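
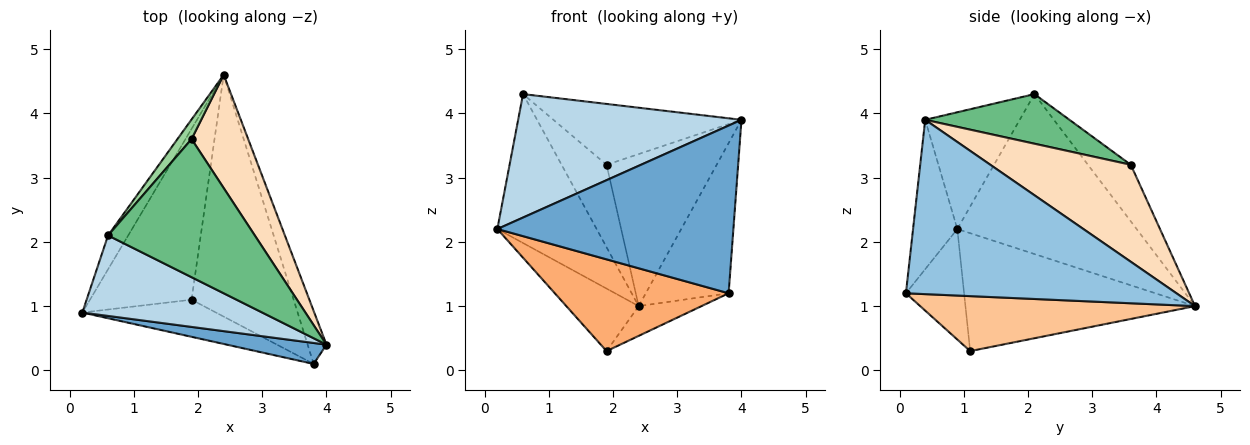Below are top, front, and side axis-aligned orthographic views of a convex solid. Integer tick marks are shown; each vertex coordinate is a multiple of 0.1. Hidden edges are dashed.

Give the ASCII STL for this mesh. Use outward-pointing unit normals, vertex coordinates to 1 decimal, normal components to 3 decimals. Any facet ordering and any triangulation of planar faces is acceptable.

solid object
 facet normal -0.183 -0.976 0.122
  outer loop
   vertex 3.8 0.1 1.2
   vertex 4.0 0.4 3.9
   vertex 0.2 0.9 2.2
  endloop
 endfacet
 facet normal 0.951 0.291 -0.103
  outer loop
   vertex 3.8 0.1 1.2
   vertex 2.4 4.6 1.0
   vertex 4.0 0.4 3.9
  endloop
 endfacet
 facet normal -0.334 -0.789 0.515
  outer loop
   vertex 0.6 2.1 4.3
   vertex 0.2 0.9 2.2
   vertex 4.0 0.4 3.9
  endloop
 endfacet
 facet normal -0.870 0.482 -0.110
  outer loop
   vertex 0.6 2.1 4.3
   vertex 2.4 4.6 1.0
   vertex 0.2 0.9 2.2
  endloop
 endfacet
 facet normal -0.737 0.232 -0.635
  outer loop
   vertex 1.9 1.1 0.3
   vertex 0.2 0.9 2.2
   vertex 2.4 4.6 1.0
  endloop
 endfacet
 facet normal -0.296 -0.885 -0.358
  outer loop
   vertex 1.9 1.1 0.3
   vertex 3.8 0.1 1.2
   vertex 0.2 0.9 2.2
  endloop
 endfacet
 facet normal 0.471 0.108 -0.875
  outer loop
   vertex 1.9 1.1 0.3
   vertex 2.4 4.6 1.0
   vertex 3.8 0.1 1.2
  endloop
 endfacet
 facet normal 0.715 0.561 0.417
  outer loop
   vertex 1.9 3.6 3.2
   vertex 4.0 0.4 3.9
   vertex 2.4 4.6 1.0
  endloop
 endfacet
 facet normal 0.295 0.385 0.874
  outer loop
   vertex 1.9 3.6 3.2
   vertex 0.6 2.1 4.3
   vertex 4.0 0.4 3.9
  endloop
 endfacet
 facet normal -0.680 0.714 0.170
  outer loop
   vertex 1.9 3.6 3.2
   vertex 2.4 4.6 1.0
   vertex 0.6 2.1 4.3
  endloop
 endfacet
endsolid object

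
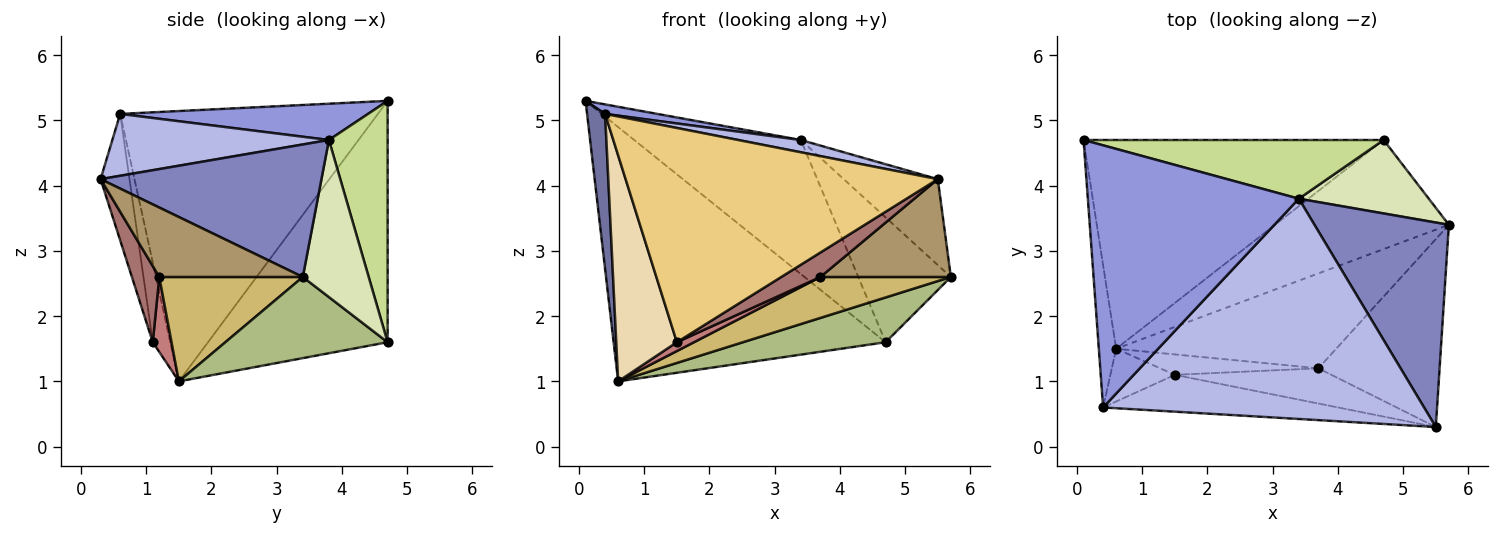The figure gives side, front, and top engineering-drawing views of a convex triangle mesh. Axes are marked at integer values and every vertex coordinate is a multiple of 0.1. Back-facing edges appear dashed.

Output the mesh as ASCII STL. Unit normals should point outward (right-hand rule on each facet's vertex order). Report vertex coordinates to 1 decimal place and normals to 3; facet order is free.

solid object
 facet normal -0.996 -0.070 -0.064
  outer loop
   vertex 0.4 0.6 5.1
   vertex 0.1 4.7 5.3
   vertex 0.6 1.5 1.0
  endloop
 endfacet
 facet normal 0.673 0.287 0.682
  outer loop
   vertex 3.4 3.8 4.7
   vertex 5.5 0.3 4.1
   vertex 5.7 3.4 2.6
  endloop
 endfacet
 facet normal 0.169 -0.036 0.985
  outer loop
   vertex 3.4 3.8 4.7
   vertex 0.1 4.7 5.3
   vertex 0.4 0.6 5.1
  endloop
 endfacet
 facet normal 0.189 -0.055 0.980
  outer loop
   vertex 3.4 3.8 4.7
   vertex 0.4 0.6 5.1
   vertex 5.5 0.3 4.1
  endloop
 endfacet
 facet normal -0.455 0.688 -0.565
  outer loop
   vertex 4.7 4.7 1.6
   vertex 0.6 1.5 1.0
   vertex 0.1 4.7 5.3
  endloop
 endfacet
 facet normal 0.396 -0.349 -0.849
  outer loop
   vertex 4.7 4.7 1.6
   vertex 5.7 3.4 2.6
   vertex 0.6 1.5 1.0
  endloop
 endfacet
 facet normal 0.307 0.872 0.382
  outer loop
   vertex 4.7 4.7 1.6
   vertex 0.1 4.7 5.3
   vertex 3.4 3.8 4.7
  endloop
 endfacet
 facet normal 0.523 0.735 0.432
  outer loop
   vertex 4.7 4.7 1.6
   vertex 3.4 3.8 4.7
   vertex 5.7 3.4 2.6
  endloop
 endfacet
 facet normal 0.453 -0.412 -0.791
  outer loop
   vertex 3.7 1.2 2.6
   vertex 5.7 3.4 2.6
   vertex 5.5 0.3 4.1
  endloop
 endfacet
 facet normal 0.399 -0.363 -0.842
  outer loop
   vertex 3.7 1.2 2.6
   vertex 0.6 1.5 1.0
   vertex 5.7 3.4 2.6
  endloop
 endfacet
 facet normal -0.091 -0.981 -0.169
  outer loop
   vertex 1.5 1.1 1.6
   vertex 5.5 0.3 4.1
   vertex 0.4 0.6 5.1
  endloop
 endfacet
 facet normal -0.271 -0.937 -0.219
  outer loop
   vertex 1.5 1.1 1.6
   vertex 0.4 0.6 5.1
   vertex 0.6 1.5 1.0
  endloop
 endfacet
 facet normal 0.371 -0.530 -0.763
  outer loop
   vertex 1.5 1.1 1.6
   vertex 3.7 1.2 2.6
   vertex 5.5 0.3 4.1
  endloop
 endfacet
 facet normal 0.399 -0.364 -0.841
  outer loop
   vertex 1.5 1.1 1.6
   vertex 0.6 1.5 1.0
   vertex 3.7 1.2 2.6
  endloop
 endfacet
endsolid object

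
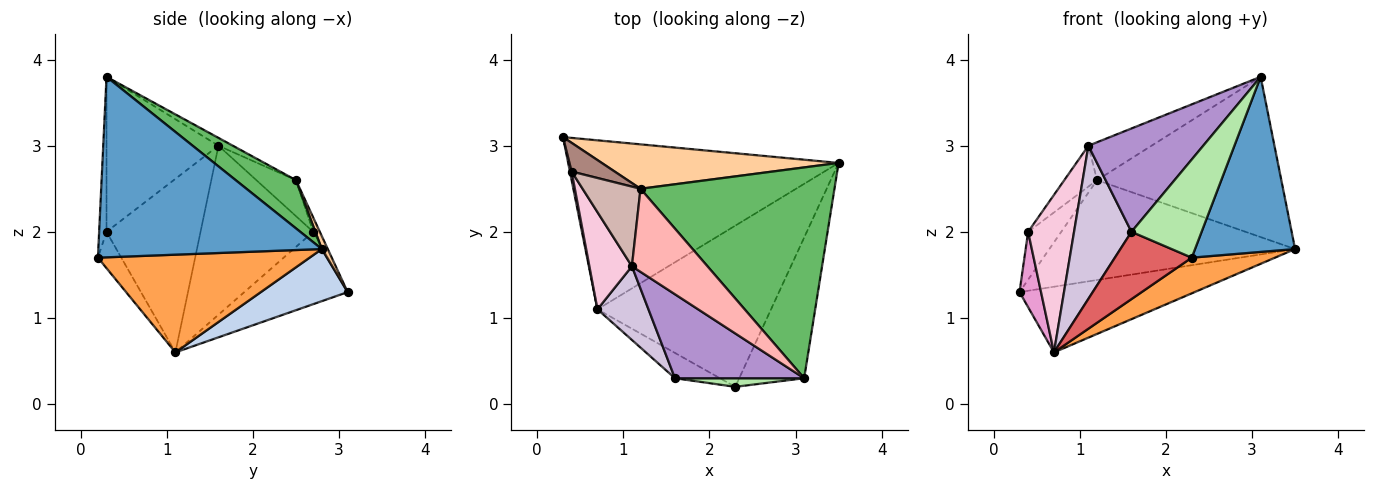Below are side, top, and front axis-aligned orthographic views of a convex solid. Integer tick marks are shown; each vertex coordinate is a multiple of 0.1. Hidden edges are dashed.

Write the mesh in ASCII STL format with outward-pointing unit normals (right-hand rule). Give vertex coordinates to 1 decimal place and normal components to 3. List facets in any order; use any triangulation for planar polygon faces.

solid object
 facet normal 0.867 -0.388 -0.312
  outer loop
   vertex 3.1 0.3 3.8
   vertex 2.3 0.2 1.7
   vertex 3.5 2.8 1.8
  endloop
 endfacet
 facet normal 0.177 0.356 -0.917
  outer loop
   vertex 0.7 1.1 0.6
   vertex 0.3 3.1 1.3
   vertex 3.5 2.8 1.8
  endloop
 endfacet
 facet normal 0.482 -0.189 -0.856
  outer loop
   vertex 0.7 1.1 0.6
   vertex 3.5 2.8 1.8
   vertex 2.3 0.2 1.7
  endloop
 endfacet
 facet normal 0.022 0.913 0.406
  outer loop
   vertex 1.2 2.5 2.6
   vertex 3.5 2.8 1.8
   vertex 0.3 3.1 1.3
  endloop
 endfacet
 facet normal 0.194 0.594 0.781
  outer loop
   vertex 1.2 2.5 2.6
   vertex 3.1 0.3 3.8
   vertex 3.5 2.8 1.8
  endloop
 endfacet
 facet normal -0.104 -0.991 0.087
  outer loop
   vertex 1.6 0.3 2.0
   vertex 2.3 0.2 1.7
   vertex 3.1 0.3 3.8
  endloop
 endfacet
 facet normal -0.274 -0.900 -0.339
  outer loop
   vertex 1.6 0.3 2.0
   vertex 0.7 1.1 0.6
   vertex 2.3 0.2 1.7
  endloop
 endfacet
 facet normal -0.094 0.413 0.906
  outer loop
   vertex 1.1 1.6 3.0
   vertex 3.1 0.3 3.8
   vertex 1.2 2.5 2.6
  endloop
 endfacet
 facet normal -0.603 -0.619 0.503
  outer loop
   vertex 1.1 1.6 3.0
   vertex 1.6 0.3 2.0
   vertex 3.1 0.3 3.8
  endloop
 endfacet
 facet normal -0.828 -0.506 0.243
  outer loop
   vertex 1.1 1.6 3.0
   vertex 0.7 1.1 0.6
   vertex 1.6 0.3 2.0
  endloop
 endfacet
 facet normal -0.169 0.845 0.507
  outer loop
   vertex 0.4 2.7 2.0
   vertex 1.2 2.5 2.6
   vertex 0.3 3.1 1.3
  endloop
 endfacet
 facet normal -0.484 0.400 0.778
  outer loop
   vertex 0.4 2.7 2.0
   vertex 1.1 1.6 3.0
   vertex 1.2 2.5 2.6
  endloop
 endfacet
 facet normal -0.979 -0.204 0.023
  outer loop
   vertex 0.4 2.7 2.0
   vertex 0.3 3.1 1.3
   vertex 0.7 1.1 0.6
  endloop
 endfacet
 facet normal -0.902 -0.368 0.227
  outer loop
   vertex 0.4 2.7 2.0
   vertex 0.7 1.1 0.6
   vertex 1.1 1.6 3.0
  endloop
 endfacet
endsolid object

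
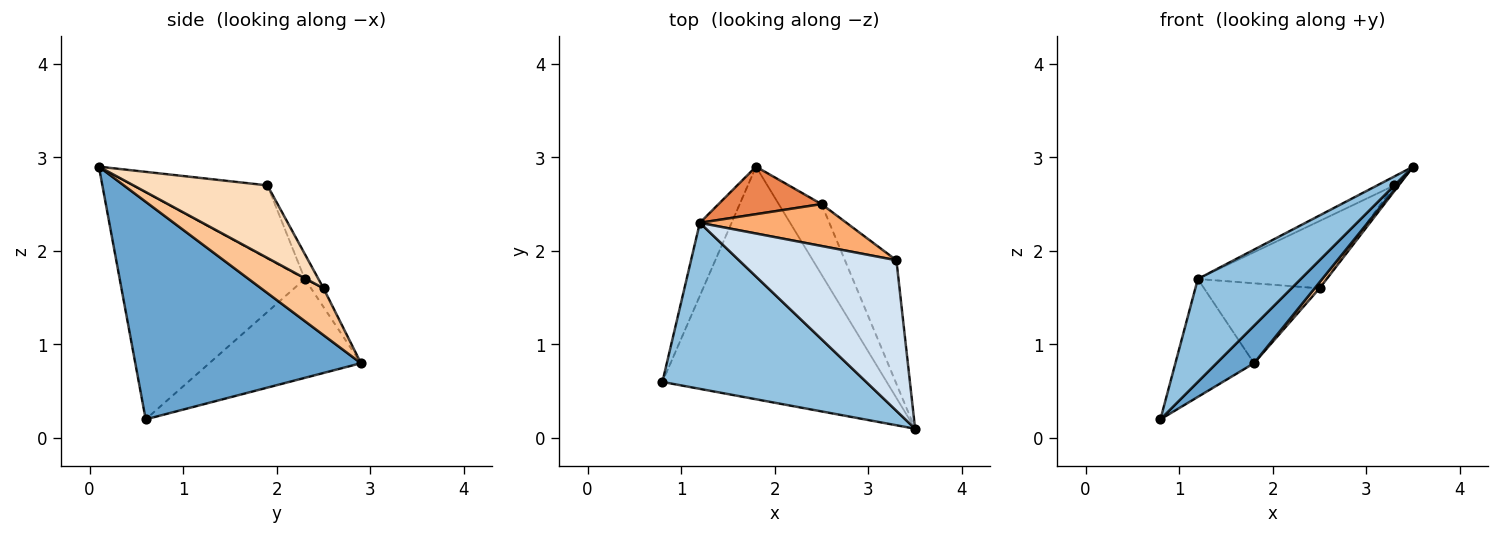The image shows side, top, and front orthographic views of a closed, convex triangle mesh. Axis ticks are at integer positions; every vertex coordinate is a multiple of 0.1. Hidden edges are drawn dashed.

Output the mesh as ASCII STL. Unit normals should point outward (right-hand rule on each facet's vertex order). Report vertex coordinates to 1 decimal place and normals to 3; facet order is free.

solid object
 facet normal 0.692 -0.115 -0.713
  outer loop
   vertex 1.8 2.9 0.8
   vertex 3.5 0.1 2.9
   vertex 0.8 0.6 0.2
  endloop
 endfacet
 facet normal -0.688 -0.383 0.617
  outer loop
   vertex 1.2 2.3 1.7
   vertex 0.8 0.6 0.2
   vertex 3.5 0.1 2.9
  endloop
 endfacet
 facet normal -0.854 0.443 -0.274
  outer loop
   vertex 1.2 2.3 1.7
   vertex 1.8 2.9 0.8
   vertex 0.8 0.6 0.2
  endloop
 endfacet
 facet normal -0.421 0.054 0.905
  outer loop
   vertex 3.3 1.9 2.7
   vertex 1.2 2.3 1.7
   vertex 3.5 0.1 2.9
  endloop
 endfacet
 facet normal -0.093 0.856 0.509
  outer loop
   vertex 2.5 2.5 1.6
   vertex 1.8 2.9 0.8
   vertex 1.2 2.3 1.7
  endloop
 endfacet
 facet normal -0.090 0.846 0.526
  outer loop
   vertex 2.5 2.5 1.6
   vertex 1.2 2.3 1.7
   vertex 3.3 1.9 2.7
  endloop
 endfacet
 facet normal 0.737 -0.058 -0.674
  outer loop
   vertex 2.5 2.5 1.6
   vertex 3.5 0.1 2.9
   vertex 1.8 2.9 0.8
  endloop
 endfacet
 facet normal 0.815 0.026 -0.579
  outer loop
   vertex 2.5 2.5 1.6
   vertex 3.3 1.9 2.7
   vertex 3.5 0.1 2.9
  endloop
 endfacet
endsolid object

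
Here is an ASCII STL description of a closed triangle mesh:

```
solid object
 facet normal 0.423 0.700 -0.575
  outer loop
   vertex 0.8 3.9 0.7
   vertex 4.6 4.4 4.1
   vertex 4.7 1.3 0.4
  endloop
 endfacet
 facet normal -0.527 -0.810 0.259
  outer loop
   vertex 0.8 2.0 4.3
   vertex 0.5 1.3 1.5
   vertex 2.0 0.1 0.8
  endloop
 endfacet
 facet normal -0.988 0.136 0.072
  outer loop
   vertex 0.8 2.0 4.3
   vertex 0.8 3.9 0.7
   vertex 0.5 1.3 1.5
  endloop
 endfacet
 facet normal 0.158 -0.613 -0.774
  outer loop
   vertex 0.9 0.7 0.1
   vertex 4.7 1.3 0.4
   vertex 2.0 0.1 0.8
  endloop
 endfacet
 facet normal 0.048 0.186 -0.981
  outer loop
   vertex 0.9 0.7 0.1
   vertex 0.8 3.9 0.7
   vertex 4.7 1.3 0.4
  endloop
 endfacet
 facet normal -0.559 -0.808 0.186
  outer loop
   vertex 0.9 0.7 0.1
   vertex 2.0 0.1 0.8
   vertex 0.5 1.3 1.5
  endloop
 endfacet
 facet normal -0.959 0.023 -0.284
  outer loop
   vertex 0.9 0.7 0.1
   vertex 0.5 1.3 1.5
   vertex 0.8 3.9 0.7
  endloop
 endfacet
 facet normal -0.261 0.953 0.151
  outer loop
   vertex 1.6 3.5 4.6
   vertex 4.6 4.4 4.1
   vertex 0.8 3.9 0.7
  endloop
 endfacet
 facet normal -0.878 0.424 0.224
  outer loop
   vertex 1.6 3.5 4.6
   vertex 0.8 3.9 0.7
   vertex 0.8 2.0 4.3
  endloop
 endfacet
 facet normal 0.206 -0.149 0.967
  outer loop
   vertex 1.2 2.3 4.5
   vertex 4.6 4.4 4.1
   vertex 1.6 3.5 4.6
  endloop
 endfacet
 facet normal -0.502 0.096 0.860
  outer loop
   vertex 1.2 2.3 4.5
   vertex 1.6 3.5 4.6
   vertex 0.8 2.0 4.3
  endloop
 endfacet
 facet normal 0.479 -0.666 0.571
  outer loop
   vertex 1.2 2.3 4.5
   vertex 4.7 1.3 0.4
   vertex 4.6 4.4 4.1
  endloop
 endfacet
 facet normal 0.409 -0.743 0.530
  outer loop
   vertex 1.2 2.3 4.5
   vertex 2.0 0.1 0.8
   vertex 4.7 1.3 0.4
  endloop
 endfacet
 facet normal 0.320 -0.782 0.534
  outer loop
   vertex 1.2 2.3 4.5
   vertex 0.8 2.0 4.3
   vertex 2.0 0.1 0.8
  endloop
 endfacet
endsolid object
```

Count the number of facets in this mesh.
14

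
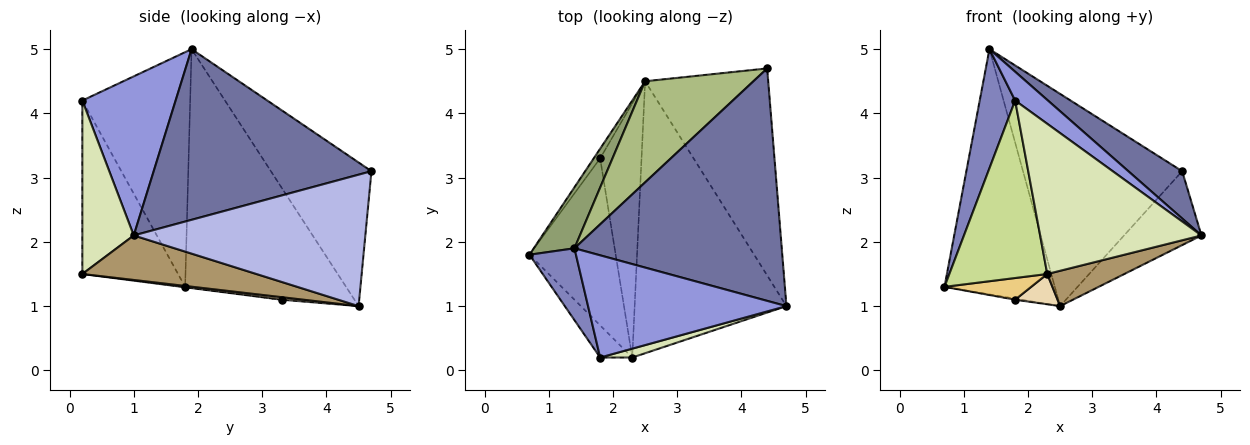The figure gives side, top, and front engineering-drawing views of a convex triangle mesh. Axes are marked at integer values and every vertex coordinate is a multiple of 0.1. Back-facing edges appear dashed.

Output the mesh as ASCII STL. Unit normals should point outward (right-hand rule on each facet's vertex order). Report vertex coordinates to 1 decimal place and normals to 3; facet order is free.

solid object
 facet normal 0.628 -0.155 0.763
  outer loop
   vertex 1.4 1.9 5.0
   vertex 4.7 1.0 2.1
   vertex 4.4 4.7 3.1
  endloop
 endfacet
 facet normal -0.934 -0.307 0.185
  outer loop
   vertex 1.8 0.2 4.2
   vertex 1.4 1.9 5.0
   vertex 0.7 1.8 1.3
  endloop
 endfacet
 facet normal 0.611 -0.215 0.762
  outer loop
   vertex 1.8 0.2 4.2
   vertex 4.7 1.0 2.1
   vertex 1.4 1.9 5.0
  endloop
 endfacet
 facet normal 0.709 0.237 -0.664
  outer loop
   vertex 2.5 4.5 1.0
   vertex 4.4 4.7 3.1
   vertex 4.7 1.0 2.1
  endloop
 endfacet
 facet normal -0.817 0.560 0.139
  outer loop
   vertex 2.5 4.5 1.0
   vertex 0.7 1.8 1.3
   vertex 1.4 1.9 5.0
  endloop
 endfacet
 facet normal -0.495 0.784 0.374
  outer loop
   vertex 2.5 4.5 1.0
   vertex 1.4 1.9 5.0
   vertex 4.4 4.7 3.1
  endloop
 endfacet
 facet normal -0.693 -0.709 -0.128
  outer loop
   vertex 2.3 0.2 1.5
   vertex 1.8 0.2 4.2
   vertex 0.7 1.8 1.3
  endloop
 endfacet
 facet normal 0.303 -0.951 0.056
  outer loop
   vertex 2.3 0.2 1.5
   vertex 4.7 1.0 2.1
   vertex 1.8 0.2 4.2
  endloop
 endfacet
 facet normal 0.279 -0.124 -0.952
  outer loop
   vertex 2.3 0.2 1.5
   vertex 2.5 4.5 1.0
   vertex 4.7 1.0 2.1
  endloop
 endfacet
 facet normal -0.314 0.105 -0.943
  outer loop
   vertex 1.8 3.3 1.1
   vertex 0.7 1.8 1.3
   vertex 2.5 4.5 1.0
  endloop
 endfacet
 facet normal -0.005 -0.129 -0.992
  outer loop
   vertex 1.8 3.3 1.1
   vertex 2.3 0.2 1.5
   vertex 0.7 1.8 1.3
  endloop
 endfacet
 facet normal 0.061 -0.118 -0.991
  outer loop
   vertex 1.8 3.3 1.1
   vertex 2.5 4.5 1.0
   vertex 2.3 0.2 1.5
  endloop
 endfacet
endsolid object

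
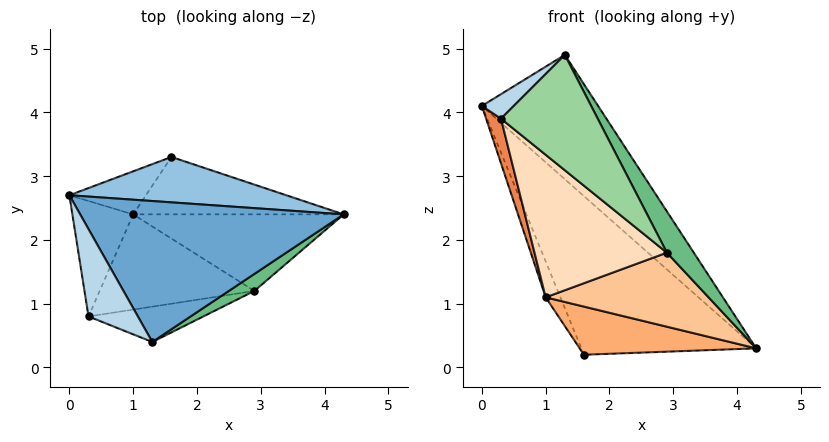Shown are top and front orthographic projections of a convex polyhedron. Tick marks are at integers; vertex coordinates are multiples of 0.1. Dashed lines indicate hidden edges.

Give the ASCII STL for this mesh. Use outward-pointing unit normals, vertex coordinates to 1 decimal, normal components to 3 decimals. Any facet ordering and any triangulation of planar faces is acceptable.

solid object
 facet normal 0.578 0.540 0.612
  outer loop
   vertex 1.3 0.4 4.9
   vertex 4.3 2.4 0.3
   vertex 0.0 2.7 4.1
  endloop
 endfacet
 facet normal 0.296 0.918 0.263
  outer loop
   vertex 1.6 3.3 0.2
   vertex 0.0 2.7 4.1
   vertex 4.3 2.4 0.3
  endloop
 endfacet
 facet normal -0.731 -0.185 0.657
  outer loop
   vertex 0.3 0.8 3.9
   vertex 1.3 0.4 4.9
   vertex 0.0 2.7 4.1
  endloop
 endfacet
 facet normal -0.904 0.274 -0.329
  outer loop
   vertex 1.0 2.4 1.1
   vertex 0.0 2.7 4.1
   vertex 1.6 3.3 0.2
  endloop
 endfacet
 facet normal -0.946 -0.117 -0.303
  outer loop
   vertex 1.0 2.4 1.1
   vertex 0.3 0.8 3.9
   vertex 0.0 2.7 4.1
  endloop
 endfacet
 facet normal -0.183 -0.632 -0.753
  outer loop
   vertex 1.0 2.4 1.1
   vertex 1.6 3.3 0.2
   vertex 4.3 2.4 0.3
  endloop
 endfacet
 facet normal -0.172 -0.685 -0.708
  outer loop
   vertex 2.9 1.2 1.8
   vertex 1.0 2.4 1.1
   vertex 4.3 2.4 0.3
  endloop
 endfacet
 facet normal -0.305 -0.792 -0.529
  outer loop
   vertex 2.9 1.2 1.8
   vertex 0.3 0.8 3.9
   vertex 1.0 2.4 1.1
  endloop
 endfacet
 facet normal 0.768 -0.592 0.244
  outer loop
   vertex 2.9 1.2 1.8
   vertex 4.3 2.4 0.3
   vertex 1.3 0.4 4.9
  endloop
 endfacet
 facet normal -0.089 -0.952 -0.292
  outer loop
   vertex 2.9 1.2 1.8
   vertex 1.3 0.4 4.9
   vertex 0.3 0.8 3.9
  endloop
 endfacet
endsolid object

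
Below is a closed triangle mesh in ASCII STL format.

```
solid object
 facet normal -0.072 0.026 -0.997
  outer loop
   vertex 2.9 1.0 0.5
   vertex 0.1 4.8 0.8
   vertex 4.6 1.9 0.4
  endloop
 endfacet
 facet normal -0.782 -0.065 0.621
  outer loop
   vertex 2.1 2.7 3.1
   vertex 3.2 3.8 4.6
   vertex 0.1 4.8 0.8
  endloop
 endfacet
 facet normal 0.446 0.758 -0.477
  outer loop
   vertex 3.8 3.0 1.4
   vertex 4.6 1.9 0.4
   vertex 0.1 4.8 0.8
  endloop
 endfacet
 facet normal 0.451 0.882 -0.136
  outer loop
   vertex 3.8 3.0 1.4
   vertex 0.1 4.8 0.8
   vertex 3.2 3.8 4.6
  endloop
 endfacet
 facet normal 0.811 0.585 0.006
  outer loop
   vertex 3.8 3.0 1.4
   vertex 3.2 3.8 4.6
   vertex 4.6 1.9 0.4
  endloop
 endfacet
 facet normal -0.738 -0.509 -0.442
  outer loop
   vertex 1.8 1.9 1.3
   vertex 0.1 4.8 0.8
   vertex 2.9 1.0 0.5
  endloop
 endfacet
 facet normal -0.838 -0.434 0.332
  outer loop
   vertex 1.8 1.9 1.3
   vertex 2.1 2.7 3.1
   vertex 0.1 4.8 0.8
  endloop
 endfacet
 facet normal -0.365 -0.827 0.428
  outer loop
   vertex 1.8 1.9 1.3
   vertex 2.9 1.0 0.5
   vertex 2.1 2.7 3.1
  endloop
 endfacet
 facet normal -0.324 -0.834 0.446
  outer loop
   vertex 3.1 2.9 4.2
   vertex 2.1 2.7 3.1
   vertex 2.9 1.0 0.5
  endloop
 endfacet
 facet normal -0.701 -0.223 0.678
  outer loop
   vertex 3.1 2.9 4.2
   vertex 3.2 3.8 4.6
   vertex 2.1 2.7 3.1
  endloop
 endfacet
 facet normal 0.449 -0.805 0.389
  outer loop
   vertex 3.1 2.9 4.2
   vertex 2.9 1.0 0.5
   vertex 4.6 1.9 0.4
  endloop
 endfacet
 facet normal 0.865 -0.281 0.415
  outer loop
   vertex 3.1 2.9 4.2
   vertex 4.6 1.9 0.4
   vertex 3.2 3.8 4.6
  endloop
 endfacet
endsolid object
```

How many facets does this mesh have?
12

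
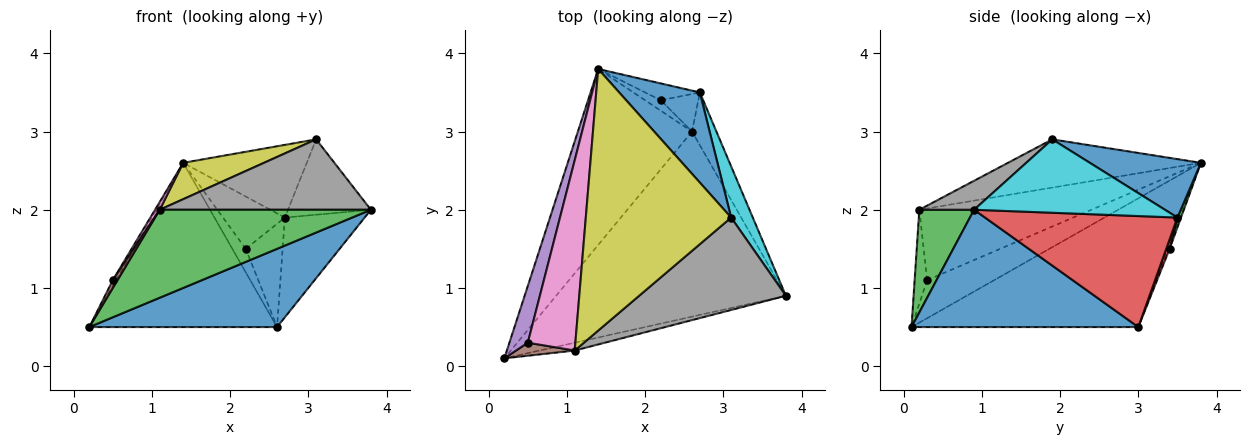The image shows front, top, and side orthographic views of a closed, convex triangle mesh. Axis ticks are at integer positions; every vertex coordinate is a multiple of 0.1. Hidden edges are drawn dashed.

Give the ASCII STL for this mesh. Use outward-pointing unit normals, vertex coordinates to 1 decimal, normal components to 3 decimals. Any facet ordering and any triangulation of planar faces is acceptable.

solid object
 facet normal 0.426 -0.352 -0.834
  outer loop
   vertex 2.6 3.0 0.5
   vertex 3.8 0.9 2.0
   vertex 0.2 0.1 0.5
  endloop
 endfacet
 facet normal -0.636 0.526 -0.564
  outer loop
   vertex 2.6 3.0 0.5
   vertex 0.2 0.1 0.5
   vertex 1.4 3.8 2.6
  endloop
 endfacet
 facet normal 0.250 -0.964 -0.086
  outer loop
   vertex 1.1 0.2 2.0
   vertex 0.2 0.1 0.5
   vertex 3.8 0.9 2.0
  endloop
 endfacet
 facet normal 0.905 0.375 -0.199
  outer loop
   vertex 2.7 3.5 1.9
   vertex 3.8 0.9 2.0
   vertex 2.6 3.0 0.5
  endloop
 endfacet
 facet normal -0.899 0.045 0.435
  outer loop
   vertex 0.5 0.3 1.1
   vertex 1.4 3.8 2.6
   vertex 0.2 0.1 0.5
  endloop
 endfacet
 facet normal -0.808 -0.303 0.505
  outer loop
   vertex 0.5 0.3 1.1
   vertex 0.2 0.1 0.5
   vertex 1.1 0.2 2.0
  endloop
 endfacet
 facet normal -0.833 -0.023 0.553
  outer loop
   vertex 0.5 0.3 1.1
   vertex 1.1 0.2 2.0
   vertex 1.4 3.8 2.6
  endloop
 endfacet
 facet normal 0.155 -0.599 0.786
  outer loop
   vertex 3.1 1.9 2.9
   vertex 1.1 0.2 2.0
   vertex 3.8 0.9 2.0
  endloop
 endfacet
 facet normal -0.312 -0.131 0.941
  outer loop
   vertex 3.1 1.9 2.9
   vertex 1.4 3.8 2.6
   vertex 1.1 0.2 2.0
  endloop
 endfacet
 facet normal 0.885 0.385 0.261
  outer loop
   vertex 3.1 1.9 2.9
   vertex 3.8 0.9 2.0
   vertex 2.7 3.5 1.9
  endloop
 endfacet
 facet normal 0.491 0.547 0.678
  outer loop
   vertex 3.1 1.9 2.9
   vertex 2.7 3.5 1.9
   vertex 1.4 3.8 2.6
  endloop
 endfacet
 facet normal -0.101 0.909 -0.404
  outer loop
   vertex 2.2 3.4 1.5
   vertex 2.6 3.0 0.5
   vertex 1.4 3.8 2.6
  endloop
 endfacet
 facet normal 0.055 0.950 -0.306
  outer loop
   vertex 2.2 3.4 1.5
   vertex 1.4 3.8 2.6
   vertex 2.7 3.5 1.9
  endloop
 endfacet
 facet normal 0.085 0.936 -0.341
  outer loop
   vertex 2.2 3.4 1.5
   vertex 2.7 3.5 1.9
   vertex 2.6 3.0 0.5
  endloop
 endfacet
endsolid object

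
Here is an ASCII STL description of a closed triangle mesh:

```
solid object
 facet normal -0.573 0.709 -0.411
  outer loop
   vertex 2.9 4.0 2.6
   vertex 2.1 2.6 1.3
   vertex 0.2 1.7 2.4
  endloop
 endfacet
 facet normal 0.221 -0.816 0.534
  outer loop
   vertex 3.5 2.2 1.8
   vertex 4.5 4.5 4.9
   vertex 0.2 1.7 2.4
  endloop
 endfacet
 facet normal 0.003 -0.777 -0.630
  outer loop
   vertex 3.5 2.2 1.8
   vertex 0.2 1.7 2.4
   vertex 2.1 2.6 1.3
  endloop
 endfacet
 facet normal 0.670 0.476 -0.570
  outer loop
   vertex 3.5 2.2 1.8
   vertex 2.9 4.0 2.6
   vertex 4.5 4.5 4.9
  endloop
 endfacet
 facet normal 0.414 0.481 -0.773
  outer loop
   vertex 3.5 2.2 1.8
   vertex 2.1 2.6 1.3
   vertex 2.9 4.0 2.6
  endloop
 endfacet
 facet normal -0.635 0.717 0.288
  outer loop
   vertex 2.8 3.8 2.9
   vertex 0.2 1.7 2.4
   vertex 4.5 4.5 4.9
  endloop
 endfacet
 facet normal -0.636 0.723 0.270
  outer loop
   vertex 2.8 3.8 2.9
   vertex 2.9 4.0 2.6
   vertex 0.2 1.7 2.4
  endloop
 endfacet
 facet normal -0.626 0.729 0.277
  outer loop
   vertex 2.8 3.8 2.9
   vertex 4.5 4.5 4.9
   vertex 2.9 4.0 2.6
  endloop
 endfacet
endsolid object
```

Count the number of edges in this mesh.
12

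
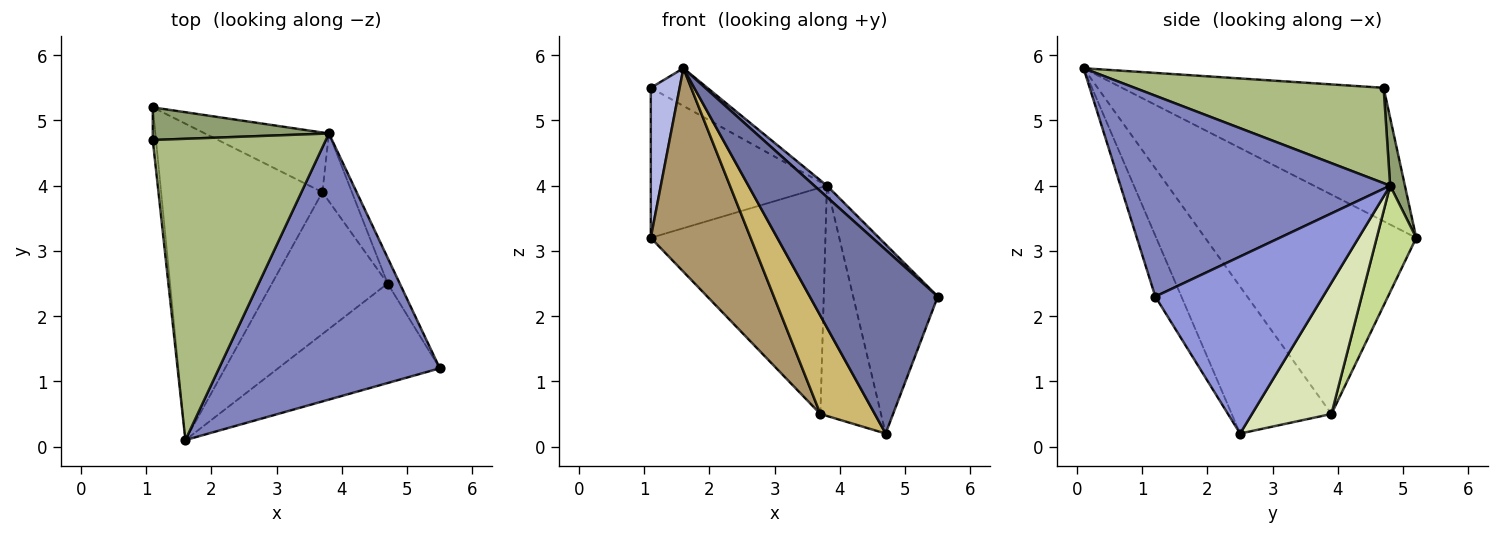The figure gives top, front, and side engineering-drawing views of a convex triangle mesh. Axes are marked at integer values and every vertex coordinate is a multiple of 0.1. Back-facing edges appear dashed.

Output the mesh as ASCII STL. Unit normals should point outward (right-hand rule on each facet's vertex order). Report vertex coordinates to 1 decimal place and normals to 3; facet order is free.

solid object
 facet normal -0.176 -0.866 -0.469
  outer loop
   vertex 4.7 2.5 0.2
   vertex 5.5 1.2 2.3
   vertex 1.6 0.1 5.8
  endloop
 endfacet
 facet normal 0.672 -0.032 0.739
  outer loop
   vertex 3.8 4.8 4.0
   vertex 1.6 0.1 5.8
   vertex 5.5 1.2 2.3
  endloop
 endfacet
 facet normal 0.891 0.450 -0.061
  outer loop
   vertex 3.8 4.8 4.0
   vertex 5.5 1.2 2.3
   vertex 4.7 2.5 0.2
  endloop
 endfacet
 facet normal -0.994 -0.110 -0.024
  outer loop
   vertex 1.1 4.7 5.5
   vertex 1.1 5.2 3.2
   vertex 1.6 0.1 5.8
  endloop
 endfacet
 facet normal 0.082 0.974 0.212
  outer loop
   vertex 1.1 4.7 5.5
   vertex 3.8 4.8 4.0
   vertex 1.1 5.2 3.2
  endloop
 endfacet
 facet normal 0.480 0.109 0.871
  outer loop
   vertex 1.1 4.7 5.5
   vertex 1.6 0.1 5.8
   vertex 3.8 4.8 4.0
  endloop
 endfacet
 facet normal 0.214 0.945 -0.249
  outer loop
   vertex 3.7 3.9 0.5
   vertex 1.1 5.2 3.2
   vertex 3.8 4.8 4.0
  endloop
 endfacet
 facet normal 0.783 0.597 -0.176
  outer loop
   vertex 3.7 3.9 0.5
   vertex 3.8 4.8 4.0
   vertex 4.7 2.5 0.2
  endloop
 endfacet
 facet normal -0.753 -0.356 -0.554
  outer loop
   vertex 3.7 3.9 0.5
   vertex 1.6 0.1 5.8
   vertex 1.1 5.2 3.2
  endloop
 endfacet
 facet normal -0.722 -0.394 -0.569
  outer loop
   vertex 3.7 3.9 0.5
   vertex 4.7 2.5 0.2
   vertex 1.6 0.1 5.8
  endloop
 endfacet
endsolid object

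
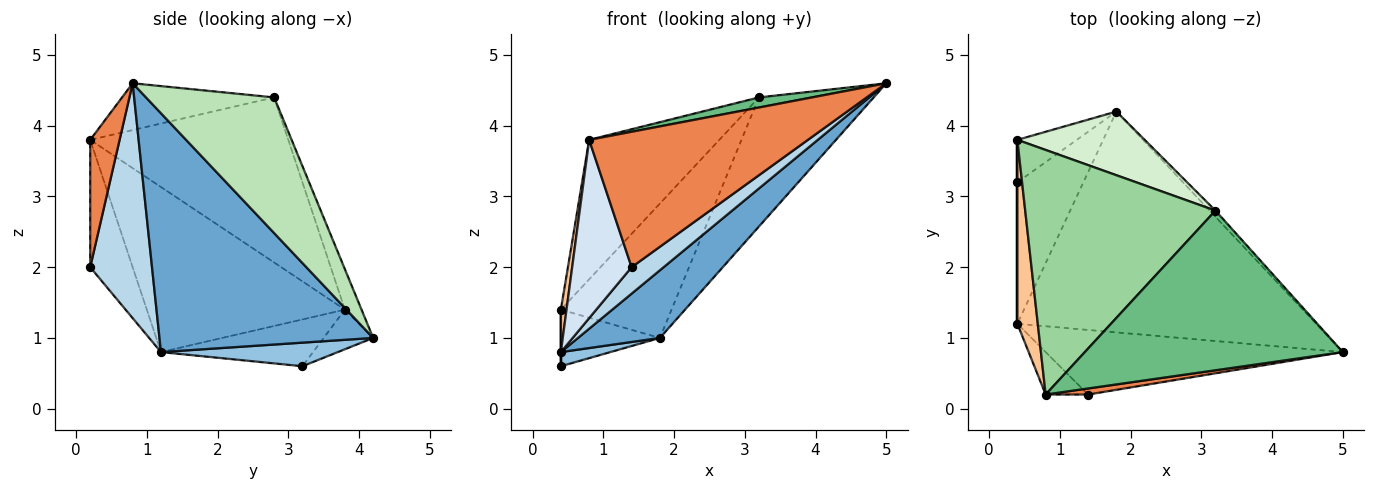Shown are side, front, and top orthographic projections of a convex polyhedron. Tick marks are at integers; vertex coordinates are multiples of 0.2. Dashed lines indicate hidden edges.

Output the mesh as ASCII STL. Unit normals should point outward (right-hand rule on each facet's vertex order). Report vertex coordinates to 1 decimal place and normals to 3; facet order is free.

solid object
 facet normal 0.607 -0.233 -0.760
  outer loop
   vertex 1.8 4.2 1.0
   vertex 5.0 0.8 4.6
   vertex 0.4 1.2 0.8
  endloop
 endfacet
 facet normal 0.335 -0.094 -0.938
  outer loop
   vertex 0.4 3.2 0.6
   vertex 1.8 4.2 1.0
   vertex 0.4 1.2 0.8
  endloop
 endfacet
 facet normal 0.590 -0.306 -0.747
  outer loop
   vertex 1.4 0.2 2.0
   vertex 0.4 1.2 0.8
   vertex 5.0 0.8 4.6
  endloop
 endfacet
 facet normal -0.571 -0.799 -0.190
  outer loop
   vertex 1.4 0.2 2.0
   vertex 0.8 0.2 3.8
   vertex 0.4 1.2 0.8
  endloop
 endfacet
 facet normal 0.133 -0.990 0.044
  outer loop
   vertex 1.4 0.2 2.0
   vertex 5.0 0.8 4.6
   vertex 0.8 0.2 3.8
  endloop
 endfacet
 facet normal -1.000 0.000 0.000
  outer loop
   vertex 0.4 3.8 1.4
   vertex 0.4 3.2 0.6
   vertex 0.4 1.2 0.8
  endloop
 endfacet
 facet normal -0.992 -0.028 0.123
  outer loop
   vertex 0.4 3.8 1.4
   vertex 0.4 1.2 0.8
   vertex 0.8 0.2 3.8
  endloop
 endfacet
 facet normal -0.371 0.743 -0.557
  outer loop
   vertex 0.4 3.8 1.4
   vertex 1.8 4.2 1.0
   vertex 0.4 3.2 0.6
  endloop
 endfacet
 facet normal -0.178 -0.062 0.982
  outer loop
   vertex 3.2 2.8 4.4
   vertex 0.8 0.2 3.8
   vertex 5.0 0.8 4.6
  endloop
 endfacet
 facet normal -0.602 0.396 0.694
  outer loop
   vertex 3.2 2.8 4.4
   vertex 0.4 3.8 1.4
   vertex 0.8 0.2 3.8
  endloop
 endfacet
 facet normal 0.745 0.667 -0.032
  outer loop
   vertex 3.2 2.8 4.4
   vertex 5.0 0.8 4.6
   vertex 1.8 4.2 1.0
  endloop
 endfacet
 facet normal -0.135 0.896 0.424
  outer loop
   vertex 3.2 2.8 4.4
   vertex 1.8 4.2 1.0
   vertex 0.4 3.8 1.4
  endloop
 endfacet
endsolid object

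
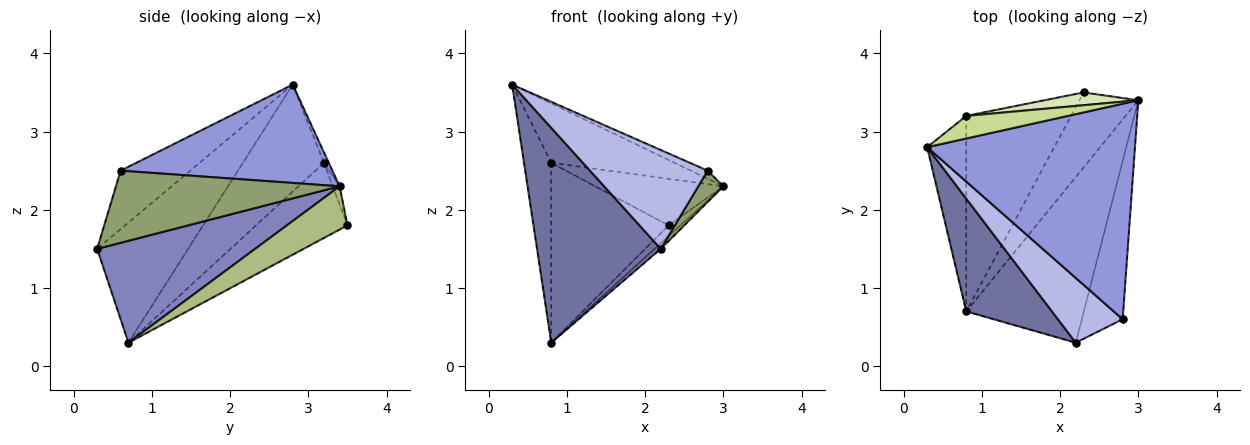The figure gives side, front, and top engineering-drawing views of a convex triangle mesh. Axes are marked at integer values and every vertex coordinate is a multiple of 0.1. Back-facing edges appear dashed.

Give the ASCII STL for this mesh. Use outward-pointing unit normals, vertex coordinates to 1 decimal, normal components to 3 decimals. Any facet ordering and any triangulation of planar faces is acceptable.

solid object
 facet normal -0.546 -0.742 0.389
  outer loop
   vertex 0.8 0.7 0.3
   vertex 2.2 0.3 1.5
   vertex 0.3 2.8 3.6
  endloop
 endfacet
 facet normal 0.655 0.026 -0.755
  outer loop
   vertex 0.8 0.7 0.3
   vertex 3.0 3.4 2.3
   vertex 2.2 0.3 1.5
  endloop
 endfacet
 facet normal 0.427 0.034 0.903
  outer loop
   vertex 2.8 0.6 2.5
   vertex 3.0 3.4 2.3
   vertex 0.3 2.8 3.6
  endloop
 endfacet
 facet normal -0.444 -0.750 0.491
  outer loop
   vertex 2.8 0.6 2.5
   vertex 0.3 2.8 3.6
   vertex 2.2 0.3 1.5
  endloop
 endfacet
 facet normal 0.866 -0.097 -0.491
  outer loop
   vertex 2.8 0.6 2.5
   vertex 2.2 0.3 1.5
   vertex 3.0 3.4 2.3
  endloop
 endfacet
 facet normal 0.588 0.114 -0.801
  outer loop
   vertex 2.3 3.5 1.8
   vertex 3.0 3.4 2.3
   vertex 0.8 0.7 0.3
  endloop
 endfacet
 facet normal -0.036 0.934 0.355
  outer loop
   vertex 0.8 3.2 2.6
   vertex 0.3 2.8 3.6
   vertex 3.0 3.4 2.3
  endloop
 endfacet
 facet normal -0.051 0.963 0.265
  outer loop
   vertex 0.8 3.2 2.6
   vertex 3.0 3.4 2.3
   vertex 2.3 3.5 1.8
  endloop
 endfacet
 facet normal -0.896 0.301 -0.327
  outer loop
   vertex 0.8 3.2 2.6
   vertex 0.8 0.7 0.3
   vertex 0.3 2.8 3.6
  endloop
 endfacet
 facet normal -0.467 0.599 -0.651
  outer loop
   vertex 0.8 3.2 2.6
   vertex 2.3 3.5 1.8
   vertex 0.8 0.7 0.3
  endloop
 endfacet
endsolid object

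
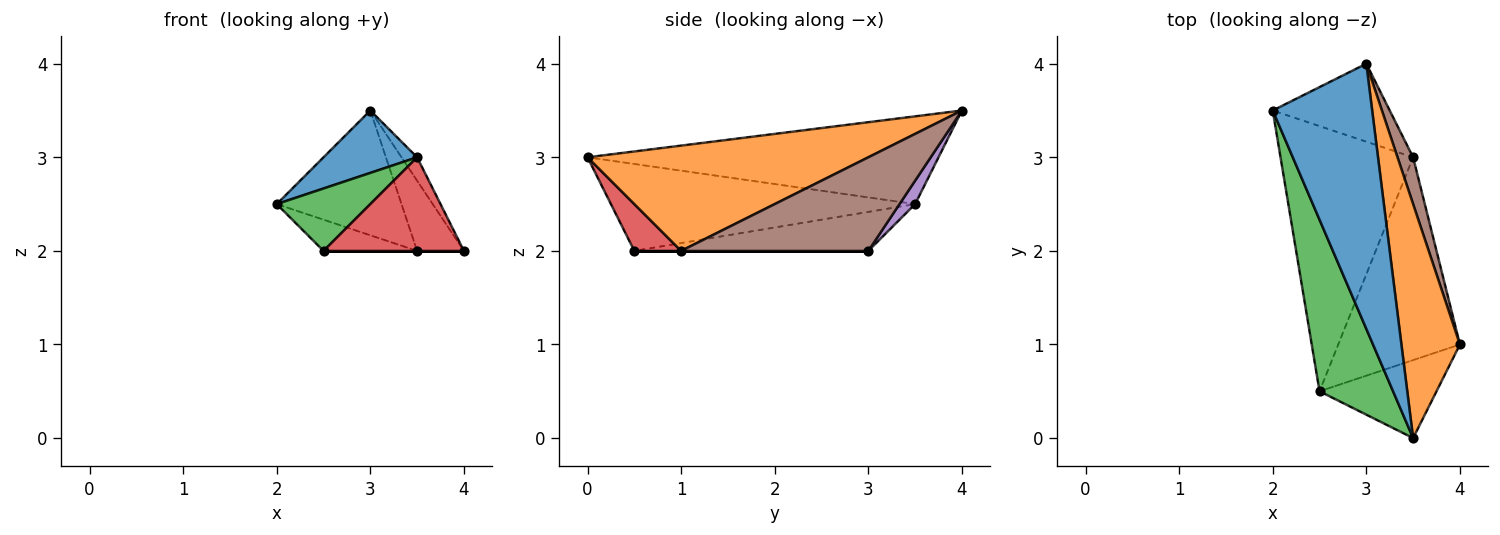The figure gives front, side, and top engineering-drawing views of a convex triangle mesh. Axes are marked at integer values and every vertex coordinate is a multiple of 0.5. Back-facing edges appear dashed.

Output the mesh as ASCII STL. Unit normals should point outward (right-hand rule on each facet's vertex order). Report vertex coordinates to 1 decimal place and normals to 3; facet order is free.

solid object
 facet normal -0.652 -0.174 0.738
  outer loop
   vertex 3.5 0.0 3.0
   vertex 3.0 4.0 3.5
   vertex 2.0 3.5 2.5
  endloop
 endfacet
 facet normal 0.873 0.049 0.485
  outer loop
   vertex 3.5 0.0 3.0
   vertex 4.0 1.0 2.0
   vertex 3.0 4.0 3.5
  endloop
 endfacet
 facet normal -0.743 -0.229 0.629
  outer loop
   vertex 2.5 0.5 2.0
   vertex 3.5 0.0 3.0
   vertex 2.0 3.5 2.5
  endloop
 endfacet
 facet normal 0.248 -0.744 -0.620
  outer loop
   vertex 2.5 0.5 2.0
   vertex 4.0 1.0 2.0
   vertex 3.5 0.0 3.0
  endloop
 endfacet
 facet normal 0.105 0.843 -0.527
  outer loop
   vertex 3.5 3.0 2.0
   vertex 2.0 3.5 2.5
   vertex 3.0 4.0 3.5
  endloop
 endfacet
 facet normal 0.958 0.239 0.160
  outer loop
   vertex 3.5 3.0 2.0
   vertex 3.0 4.0 3.5
   vertex 4.0 1.0 2.0
  endloop
 endfacet
 facet normal -0.280 0.112 -0.953
  outer loop
   vertex 3.5 3.0 2.0
   vertex 2.5 0.5 2.0
   vertex 2.0 3.5 2.5
  endloop
 endfacet
 facet normal 0.000 0.000 -1.000
  outer loop
   vertex 3.5 3.0 2.0
   vertex 4.0 1.0 2.0
   vertex 2.5 0.5 2.0
  endloop
 endfacet
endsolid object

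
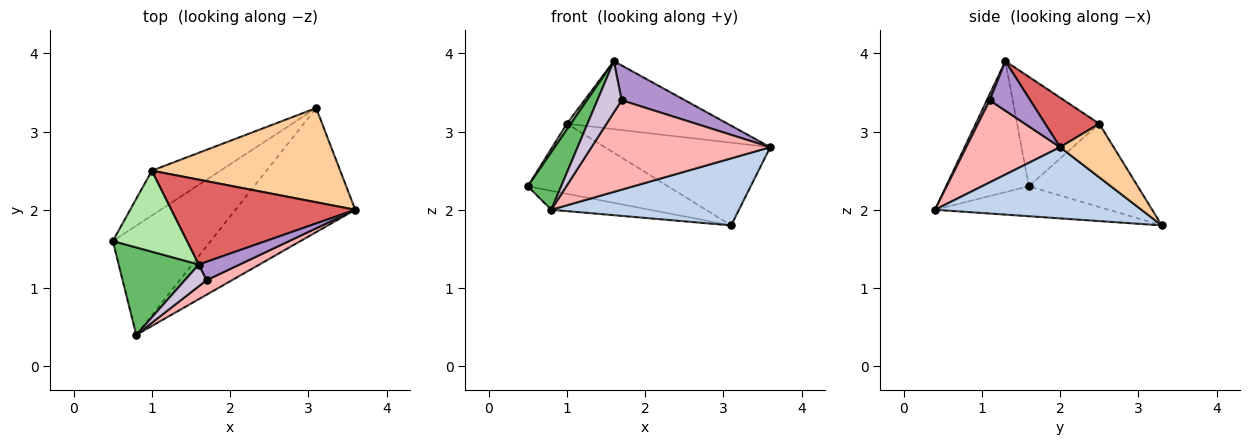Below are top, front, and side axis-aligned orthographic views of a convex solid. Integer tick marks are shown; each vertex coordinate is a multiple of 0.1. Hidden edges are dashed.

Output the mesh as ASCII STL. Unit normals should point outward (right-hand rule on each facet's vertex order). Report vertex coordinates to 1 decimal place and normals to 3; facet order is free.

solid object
 facet normal -0.288 0.164 -0.943
  outer loop
   vertex 0.8 0.4 2.0
   vertex 0.5 1.6 2.3
   vertex 3.1 3.3 1.8
  endloop
 endfacet
 facet normal 0.463 -0.421 -0.780
  outer loop
   vertex 0.8 0.4 2.0
   vertex 3.1 3.3 1.8
   vertex 3.6 2.0 2.8
  endloop
 endfacet
 facet normal -0.548 0.705 -0.451
  outer loop
   vertex 1.0 2.5 3.1
   vertex 3.1 3.3 1.8
   vertex 0.5 1.6 2.3
  endloop
 endfacet
 facet normal 0.209 0.645 0.735
  outer loop
   vertex 1.0 2.5 3.1
   vertex 3.6 2.0 2.8
   vertex 3.1 3.3 1.8
  endloop
 endfacet
 facet normal -0.807 -0.325 0.494
  outer loop
   vertex 1.6 1.3 3.9
   vertex 0.5 1.6 2.3
   vertex 0.8 0.4 2.0
  endloop
 endfacet
 facet normal -0.827 -0.039 0.561
  outer loop
   vertex 1.6 1.3 3.9
   vertex 1.0 2.5 3.1
   vertex 0.5 1.6 2.3
  endloop
 endfacet
 facet normal 0.206 0.612 0.764
  outer loop
   vertex 1.6 1.3 3.9
   vertex 3.6 2.0 2.8
   vertex 1.0 2.5 3.1
  endloop
 endfacet
 facet normal 0.460 -0.876 0.142
  outer loop
   vertex 1.7 1.1 3.4
   vertex 0.8 0.4 2.0
   vertex 3.6 2.0 2.8
  endloop
 endfacet
 facet normal 0.493 -0.769 0.406
  outer loop
   vertex 1.7 1.1 3.4
   vertex 3.6 2.0 2.8
   vertex 1.6 1.3 3.9
  endloop
 endfacet
 facet normal 0.109 -0.915 0.388
  outer loop
   vertex 1.7 1.1 3.4
   vertex 1.6 1.3 3.9
   vertex 0.8 0.4 2.0
  endloop
 endfacet
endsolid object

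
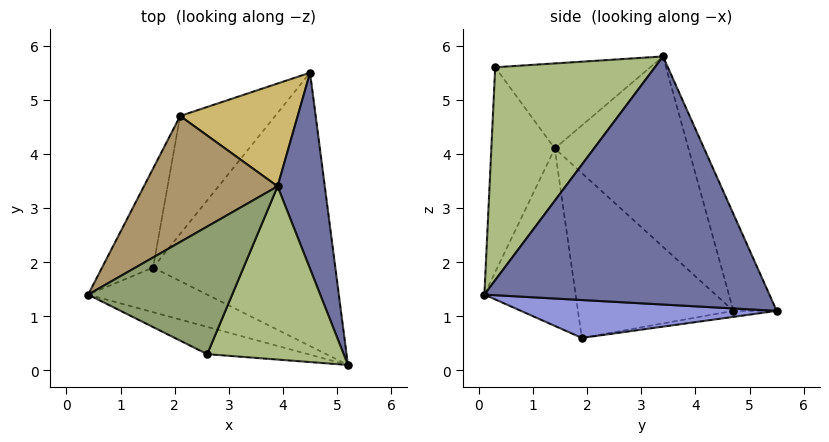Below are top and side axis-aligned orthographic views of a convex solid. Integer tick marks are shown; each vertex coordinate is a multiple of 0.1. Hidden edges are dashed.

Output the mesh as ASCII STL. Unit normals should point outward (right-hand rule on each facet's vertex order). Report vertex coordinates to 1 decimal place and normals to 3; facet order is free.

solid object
 facet normal 0.973 0.136 0.185
  outer loop
   vertex 3.9 3.4 5.8
   vertex 5.2 0.1 1.4
   vertex 4.5 5.5 1.1
  endloop
 endfacet
 facet normal -0.385 -0.886 -0.259
  outer loop
   vertex 1.6 1.9 0.6
   vertex 5.2 0.1 1.4
   vertex 0.4 1.4 4.1
  endloop
 endfacet
 facet normal 0.203 -0.028 -0.979
  outer loop
   vertex 1.6 1.9 0.6
   vertex 4.5 5.5 1.1
   vertex 5.2 0.1 1.4
  endloop
 endfacet
 facet normal -0.346 -0.923 -0.170
  outer loop
   vertex 2.6 0.3 5.6
   vertex 0.4 1.4 4.1
   vertex 5.2 0.1 1.4
  endloop
 endfacet
 facet normal -0.502 0.156 0.851
  outer loop
   vertex 2.6 0.3 5.6
   vertex 3.9 3.4 5.8
   vertex 0.4 1.4 4.1
  endloop
 endfacet
 facet normal 0.785 -0.362 0.503
  outer loop
   vertex 2.6 0.3 5.6
   vertex 5.2 0.1 1.4
   vertex 3.9 3.4 5.8
  endloop
 endfacet
 facet normal -0.932 0.218 -0.289
  outer loop
   vertex 2.1 4.7 1.1
   vertex 1.6 1.9 0.6
   vertex 0.4 1.4 4.1
  endloop
 endfacet
 facet normal -0.062 0.186 -0.981
  outer loop
   vertex 2.1 4.7 1.1
   vertex 4.5 5.5 1.1
   vertex 1.6 1.9 0.6
  endloop
 endfacet
 facet normal -0.595 0.686 0.418
  outer loop
   vertex 2.1 4.7 1.1
   vertex 0.4 1.4 4.1
   vertex 3.9 3.4 5.8
  endloop
 endfacet
 facet normal -0.295 0.886 0.358
  outer loop
   vertex 2.1 4.7 1.1
   vertex 3.9 3.4 5.8
   vertex 4.5 5.5 1.1
  endloop
 endfacet
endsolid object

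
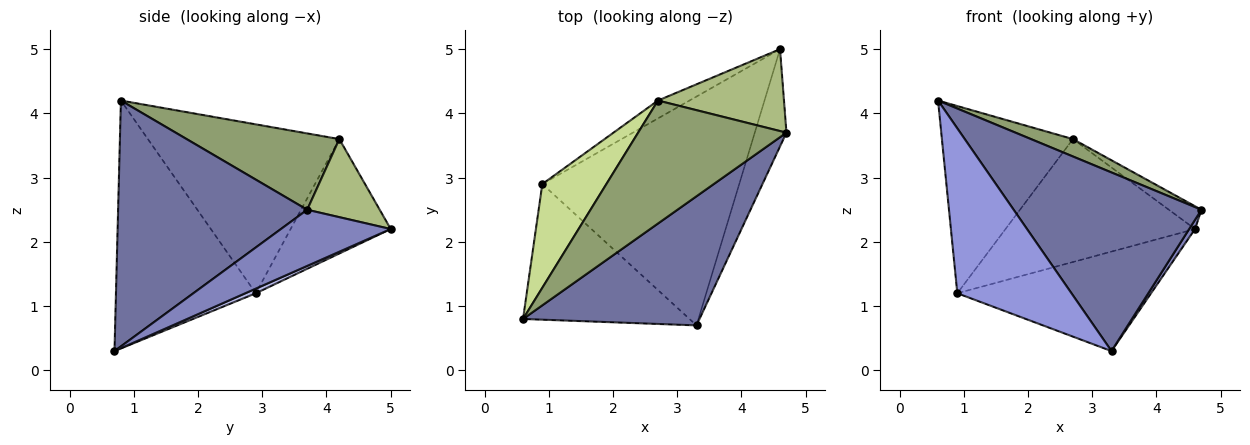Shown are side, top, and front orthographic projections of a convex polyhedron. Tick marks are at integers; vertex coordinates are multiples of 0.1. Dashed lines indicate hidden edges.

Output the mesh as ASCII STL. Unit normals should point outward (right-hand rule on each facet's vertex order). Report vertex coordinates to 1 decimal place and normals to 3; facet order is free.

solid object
 facet normal 0.632 -0.628 0.454
  outer loop
   vertex 3.3 0.7 0.3
   vertex 4.7 3.7 2.5
   vertex 0.6 0.8 4.2
  endloop
 endfacet
 facet normal 0.870 -0.046 -0.491
  outer loop
   vertex 4.6 5.0 2.2
   vertex 4.7 3.7 2.5
   vertex 3.3 0.7 0.3
  endloop
 endfacet
 facet normal -0.687 -0.561 -0.461
  outer loop
   vertex 0.9 2.9 1.2
   vertex 3.3 0.7 0.3
   vertex 0.6 0.8 4.2
  endloop
 endfacet
 facet normal 0.022 0.399 -0.917
  outer loop
   vertex 0.9 2.9 1.2
   vertex 4.6 5.0 2.2
   vertex 3.3 0.7 0.3
  endloop
 endfacet
 facet normal 0.454 -0.125 0.882
  outer loop
   vertex 2.7 4.2 3.6
   vertex 0.6 0.8 4.2
   vertex 4.7 3.7 2.5
  endloop
 endfacet
 facet normal 0.513 0.230 0.827
  outer loop
   vertex 2.7 4.2 3.6
   vertex 4.7 3.7 2.5
   vertex 4.6 5.0 2.2
  endloop
 endfacet
 facet normal -0.788 0.539 0.299
  outer loop
   vertex 2.7 4.2 3.6
   vertex 0.9 2.9 1.2
   vertex 0.6 0.8 4.2
  endloop
 endfacet
 facet normal -0.463 0.877 -0.128
  outer loop
   vertex 2.7 4.2 3.6
   vertex 4.6 5.0 2.2
   vertex 0.9 2.9 1.2
  endloop
 endfacet
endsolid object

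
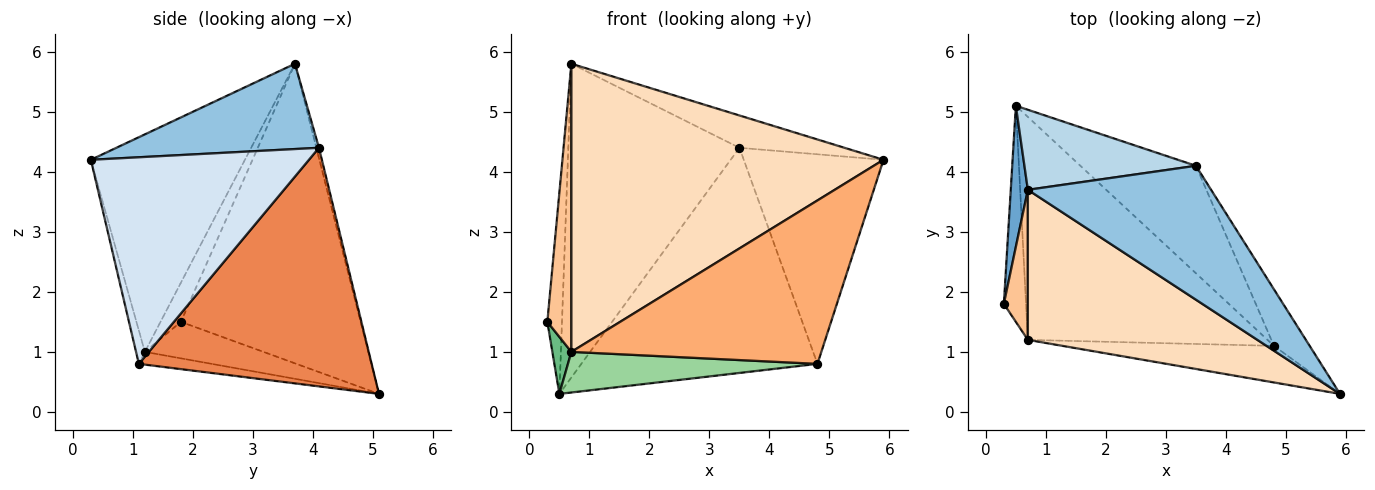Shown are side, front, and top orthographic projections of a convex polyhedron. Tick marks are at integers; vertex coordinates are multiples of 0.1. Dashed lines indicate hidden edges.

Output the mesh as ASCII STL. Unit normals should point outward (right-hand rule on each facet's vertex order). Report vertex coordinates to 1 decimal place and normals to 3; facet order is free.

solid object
 facet normal -0.995 0.081 0.057
  outer loop
   vertex 0.7 3.7 5.8
   vertex 0.5 5.1 0.3
   vertex 0.3 1.8 1.5
  endloop
 endfacet
 facet normal 0.412 0.214 0.886
  outer loop
   vertex 3.5 4.1 4.4
   vertex 0.7 3.7 5.8
   vertex 5.9 0.3 4.2
  endloop
 endfacet
 facet normal -0.015 0.969 0.247
  outer loop
   vertex 3.5 4.1 4.4
   vertex 0.5 5.1 0.3
   vertex 0.7 3.7 5.8
  endloop
 endfacet
 facet normal 0.833 0.534 -0.144
  outer loop
   vertex 3.5 4.1 4.4
   vertex 5.9 0.3 4.2
   vertex 4.8 1.1 0.8
  endloop
 endfacet
 facet normal 0.665 0.674 -0.322
  outer loop
   vertex 3.5 4.1 4.4
   vertex 4.8 1.1 0.8
   vertex 0.5 5.1 0.3
  endloop
 endfacet
 facet normal -0.034 -0.975 -0.218
  outer loop
   vertex 0.7 1.2 1.0
   vertex 4.8 1.1 0.8
   vertex 5.9 0.3 4.2
  endloop
 endfacet
 facet normal -0.602 -0.709 0.369
  outer loop
   vertex 0.7 1.2 1.0
   vertex 0.7 3.7 5.8
   vertex 0.3 1.8 1.5
  endloop
 endfacet
 facet normal -0.401 -0.812 0.423
  outer loop
   vertex 0.7 1.2 1.0
   vertex 5.9 0.3 4.2
   vertex 0.7 3.7 5.8
  endloop
 endfacet
 facet normal -0.847 -0.136 -0.514
  outer loop
   vertex 0.7 1.2 1.0
   vertex 0.3 1.8 1.5
   vertex 0.5 5.1 0.3
  endloop
 endfacet
 facet normal -0.052 -0.179 -0.982
  outer loop
   vertex 0.7 1.2 1.0
   vertex 0.5 5.1 0.3
   vertex 4.8 1.1 0.8
  endloop
 endfacet
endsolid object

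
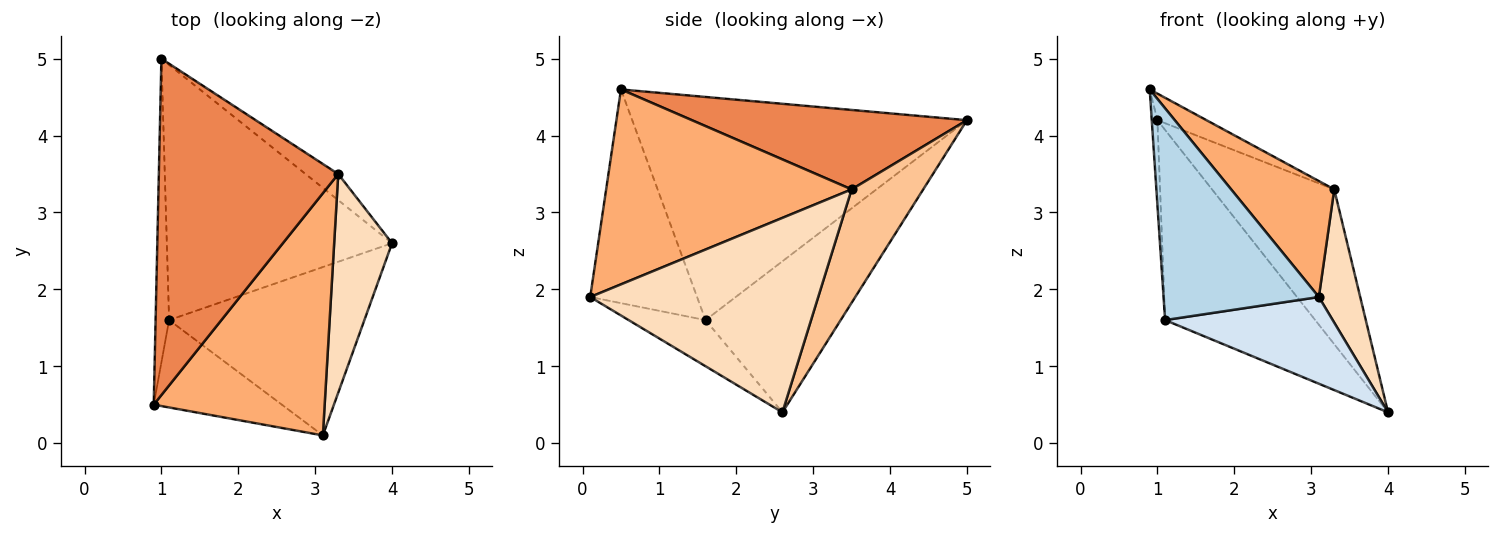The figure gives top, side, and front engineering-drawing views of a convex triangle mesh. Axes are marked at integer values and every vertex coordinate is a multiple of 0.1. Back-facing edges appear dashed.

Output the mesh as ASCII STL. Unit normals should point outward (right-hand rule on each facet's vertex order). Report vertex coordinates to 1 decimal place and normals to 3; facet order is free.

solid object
 facet normal -0.998 0.017 -0.060
  outer loop
   vertex 1.1 1.6 1.6
   vertex 0.9 0.5 4.6
   vertex 1.0 5.0 4.2
  endloop
 endfacet
 facet normal -0.474 0.526 -0.706
  outer loop
   vertex 1.1 1.6 1.6
   vertex 1.0 5.0 4.2
   vertex 4.0 2.6 0.4
  endloop
 endfacet
 facet normal -0.537 -0.780 -0.322
  outer loop
   vertex 1.1 1.6 1.6
   vertex 3.1 0.1 1.9
   vertex 0.9 0.5 4.6
  endloop
 endfacet
 facet normal -0.206 -0.448 -0.870
  outer loop
   vertex 1.1 1.6 1.6
   vertex 4.0 2.6 0.4
   vertex 3.1 0.1 1.9
  endloop
 endfacet
 facet normal 0.404 0.072 0.912
  outer loop
   vertex 3.3 3.5 3.3
   vertex 1.0 5.0 4.2
   vertex 0.9 0.5 4.6
  endloop
 endfacet
 facet normal 0.717 -0.301 0.629
  outer loop
   vertex 3.3 3.5 3.3
   vertex 0.9 0.5 4.6
   vertex 3.1 0.1 1.9
  endloop
 endfacet
 facet normal 0.500 0.854 -0.144
  outer loop
   vertex 3.3 3.5 3.3
   vertex 4.0 2.6 0.4
   vertex 1.0 5.0 4.2
  endloop
 endfacet
 facet normal 0.944 -0.171 0.281
  outer loop
   vertex 3.3 3.5 3.3
   vertex 3.1 0.1 1.9
   vertex 4.0 2.6 0.4
  endloop
 endfacet
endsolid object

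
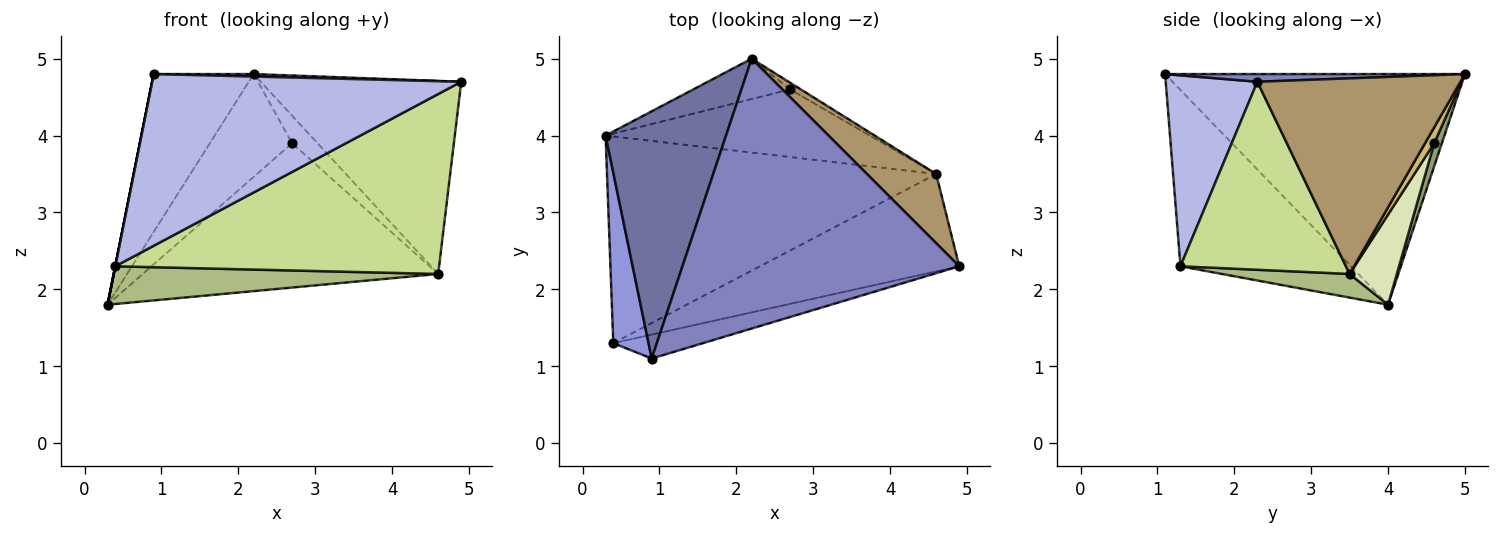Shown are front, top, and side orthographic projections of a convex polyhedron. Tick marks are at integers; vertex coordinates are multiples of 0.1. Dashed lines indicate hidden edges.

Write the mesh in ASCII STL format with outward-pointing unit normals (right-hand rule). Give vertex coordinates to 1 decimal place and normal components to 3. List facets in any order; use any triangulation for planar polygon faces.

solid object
 facet normal -0.850 0.283 0.444
  outer loop
   vertex 2.2 5.0 4.8
   vertex 0.3 4.0 1.8
   vertex 0.9 1.1 4.8
  endloop
 endfacet
 facet normal 0.028 -0.009 1.000
  outer loop
   vertex 2.2 5.0 4.8
   vertex 0.9 1.1 4.8
   vertex 4.9 2.3 4.7
  endloop
 endfacet
 facet normal -0.981 0.000 0.196
  outer loop
   vertex 0.4 1.3 2.3
   vertex 0.9 1.1 4.8
   vertex 0.3 4.0 1.8
  endloop
 endfacet
 facet normal 0.282 -0.950 -0.132
  outer loop
   vertex 0.4 1.3 2.3
   vertex 4.9 2.3 4.7
   vertex 0.9 1.1 4.8
  endloop
 endfacet
 facet normal 0.087 0.927 -0.364
  outer loop
   vertex 2.7 4.6 3.9
   vertex 0.3 4.0 1.8
   vertex 2.2 5.0 4.8
  endloop
 endfacet
 facet normal 0.070 -0.179 -0.981
  outer loop
   vertex 4.6 3.5 2.2
   vertex 0.4 1.3 2.3
   vertex 0.3 4.0 1.8
  endloop
 endfacet
 facet normal 0.410 -0.802 -0.434
  outer loop
   vertex 4.6 3.5 2.2
   vertex 4.9 2.3 4.7
   vertex 0.4 1.3 2.3
  endloop
 endfacet
 facet normal 0.143 0.896 -0.420
  outer loop
   vertex 4.6 3.5 2.2
   vertex 0.3 4.0 1.8
   vertex 2.7 4.6 3.9
  endloop
 endfacet
 facet normal 0.690 0.681 0.244
  outer loop
   vertex 4.6 3.5 2.2
   vertex 2.2 5.0 4.8
   vertex 4.9 2.3 4.7
  endloop
 endfacet
 facet normal 0.330 0.917 -0.224
  outer loop
   vertex 4.6 3.5 2.2
   vertex 2.7 4.6 3.9
   vertex 2.2 5.0 4.8
  endloop
 endfacet
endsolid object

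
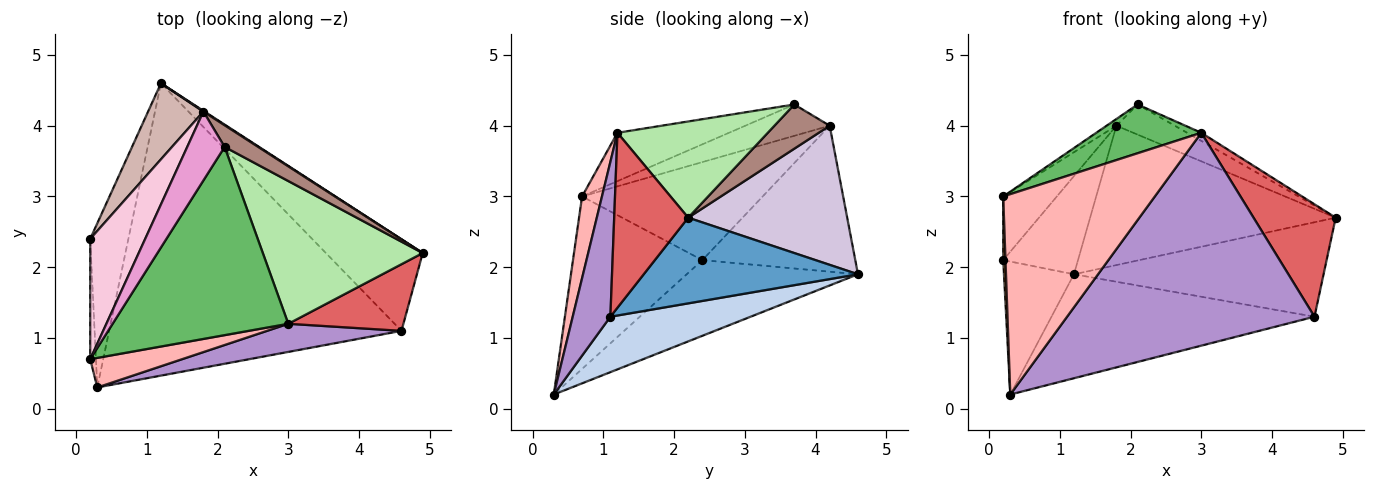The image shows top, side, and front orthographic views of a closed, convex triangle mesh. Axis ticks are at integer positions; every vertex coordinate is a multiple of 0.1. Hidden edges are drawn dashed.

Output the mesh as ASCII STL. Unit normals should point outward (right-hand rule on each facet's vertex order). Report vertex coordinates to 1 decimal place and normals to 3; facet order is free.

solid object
 facet normal 0.525 0.611 -0.593
  outer loop
   vertex 4.6 1.1 1.3
   vertex 1.2 4.6 1.9
   vertex 4.9 2.2 2.7
  endloop
 endfacet
 facet normal 0.176 0.330 -0.927
  outer loop
   vertex 4.6 1.1 1.3
   vertex 0.3 0.3 0.2
   vertex 1.2 4.6 1.9
  endloop
 endfacet
 facet normal -0.999 -0.018 -0.033
  outer loop
   vertex 0.2 2.4 2.1
   vertex 0.3 0.3 0.2
   vertex 0.2 0.7 3.0
  endloop
 endfacet
 facet normal -0.839 0.343 -0.423
  outer loop
   vertex 0.2 2.4 2.1
   vertex 1.2 4.6 1.9
   vertex 0.3 0.3 0.2
  endloop
 endfacet
 facet normal -0.257 -0.242 0.935
  outer loop
   vertex 3.0 1.2 3.9
   vertex 2.1 3.7 4.3
   vertex 0.2 0.7 3.0
  endloop
 endfacet
 facet normal 0.515 0.048 0.856
  outer loop
   vertex 3.0 1.2 3.9
   vertex 4.9 2.2 2.7
   vertex 2.1 3.7 4.3
  endloop
 endfacet
 facet normal 0.612 -0.680 0.403
  outer loop
   vertex 3.0 1.2 3.9
   vertex 4.6 1.1 1.3
   vertex 4.9 2.2 2.7
  endloop
 endfacet
 facet normal 0.129 -0.981 0.145
  outer loop
   vertex 3.0 1.2 3.9
   vertex 0.2 0.7 3.0
   vertex 0.3 0.3 0.2
  endloop
 endfacet
 facet normal 0.149 -0.980 0.130
  outer loop
   vertex 3.0 1.2 3.9
   vertex 0.3 0.3 0.2
   vertex 4.6 1.1 1.3
  endloop
 endfacet
 facet normal 0.543 0.839 0.005
  outer loop
   vertex 1.8 4.2 4.0
   vertex 4.9 2.2 2.7
   vertex 1.2 4.6 1.9
  endloop
 endfacet
 facet normal 0.609 0.644 0.463
  outer loop
   vertex 1.8 4.2 4.0
   vertex 2.1 3.7 4.3
   vertex 4.9 2.2 2.7
  endloop
 endfacet
 facet normal -0.850 0.416 0.322
  outer loop
   vertex 1.8 4.2 4.0
   vertex 1.2 4.6 1.9
   vertex 0.2 2.4 2.1
  endloop
 endfacet
 facet normal -0.640 0.074 0.764
  outer loop
   vertex 1.8 4.2 4.0
   vertex 0.2 0.7 3.0
   vertex 2.1 3.7 4.3
  endloop
 endfacet
 facet normal -0.844 0.251 0.474
  outer loop
   vertex 1.8 4.2 4.0
   vertex 0.2 2.4 2.1
   vertex 0.2 0.7 3.0
  endloop
 endfacet
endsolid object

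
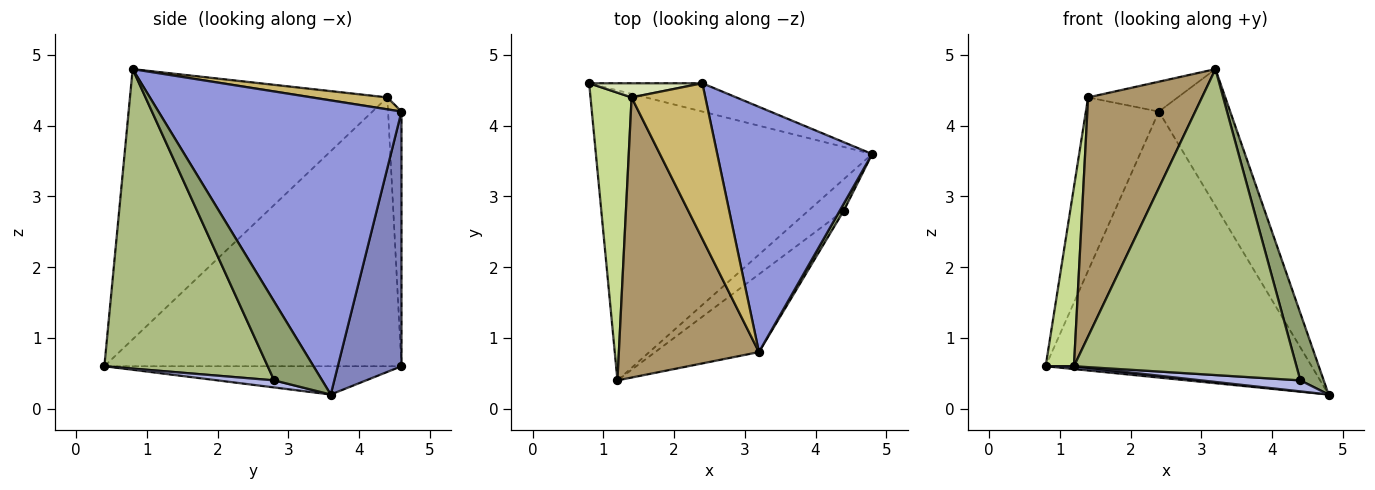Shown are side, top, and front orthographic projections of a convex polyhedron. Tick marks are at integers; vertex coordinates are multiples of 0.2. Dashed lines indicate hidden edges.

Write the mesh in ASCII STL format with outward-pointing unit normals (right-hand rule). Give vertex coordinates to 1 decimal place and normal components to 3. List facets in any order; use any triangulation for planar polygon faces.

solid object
 facet normal -0.102 -0.010 -0.995
  outer loop
   vertex 1.2 0.4 0.6
   vertex 0.8 4.6 0.6
   vertex 4.8 3.6 0.2
  endloop
 endfacet
 facet normal 0.232 0.967 -0.103
  outer loop
   vertex 2.4 4.6 4.2
   vertex 4.8 3.6 0.2
   vertex 0.8 4.6 0.6
  endloop
 endfacet
 facet normal 0.856 0.251 0.451
  outer loop
   vertex 2.4 4.6 4.2
   vertex 3.2 0.8 4.8
   vertex 4.8 3.6 0.2
  endloop
 endfacet
 facet normal 0.185 -0.325 -0.927
  outer loop
   vertex 4.4 2.8 0.4
   vertex 1.2 0.4 0.6
   vertex 4.8 3.6 0.2
  endloop
 endfacet
 facet normal 0.898 -0.438 0.046
  outer loop
   vertex 4.4 2.8 0.4
   vertex 4.8 3.6 0.2
   vertex 3.2 0.8 4.8
  endloop
 endfacet
 facet normal 0.580 -0.790 -0.201
  outer loop
   vertex 4.4 2.8 0.4
   vertex 3.2 0.8 4.8
   vertex 1.2 0.4 0.6
  endloop
 endfacet
 facet normal -0.984 -0.094 0.150
  outer loop
   vertex 1.4 4.4 4.4
   vertex 0.8 4.6 0.6
   vertex 1.2 0.4 0.6
  endloop
 endfacet
 facet normal -0.180 0.980 0.080
  outer loop
   vertex 1.4 4.4 4.4
   vertex 2.4 4.6 4.2
   vertex 0.8 4.6 0.6
  endloop
 endfacet
 facet normal -0.826 -0.366 0.428
  outer loop
   vertex 1.4 4.4 4.4
   vertex 1.2 0.4 0.6
   vertex 3.2 0.8 4.8
  endloop
 endfacet
 facet normal 0.157 0.186 0.970
  outer loop
   vertex 1.4 4.4 4.4
   vertex 3.2 0.8 4.8
   vertex 2.4 4.6 4.2
  endloop
 endfacet
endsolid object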